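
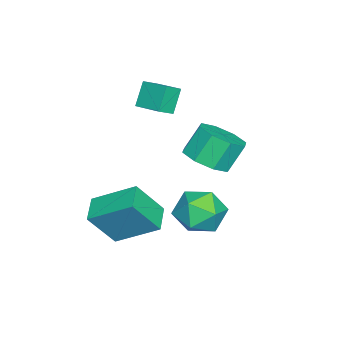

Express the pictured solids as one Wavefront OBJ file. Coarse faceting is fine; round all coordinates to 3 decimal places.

v -0.669 -0.172 -4.796
v -0.699 1.57 -3.754
v 0.446 0.04 -5.119
v 0.416 1.782 -4.077
v -0.076 -1.042 -3.323
v -0.106 0.7 -2.281
v 1.039 -0.83 -3.646
v 1.009 0.912 -2.604
v -4.671 0.089 0.457
v -4.08 -0.306 0.868
v -4.097 1.196 0.695
v -3.506 0.802 1.105
v -4.034 -0.022 -0.565
v -3.443 -0.416 -0.155
v -3.46 1.086 -0.328
v -2.869 0.691 0.083
v -0.762 3.142 -0.796
v 0.078 3.662 -0.641
v -0.438 4.158 0.492
v -1.278 3.638 0.336
v -0.438 4.054 -1.048
v -0.954 4.55 0.085
v -1.144 3.912 -1.308
v -1.66 4.408 -0.175
v -1.626 3.319 -1.268
v -2.142 3.815 -0.135
v -1.602 2.622 -0.952
v -2.118 3.118 0.181
v -1.086 2.23 -0.545
v -1.602 2.726 0.588
v -0.38 2.372 -0.285
v -0.896 2.868 0.848
v 0.102 2.965 -0.325
v -0.414 3.461 0.808
v 0.112 3.633 -1.856
v 0.979 4.029 -2.392
v -0.199 2.511 -3.188
v 0.668 2.907 -3.724
v 0.81 2.319 -2.813
v 1.002 3.012 -1.99
v -0.222 3.528 -3.59
v -0.03 4.221 -2.767
v 0.773 3.964 -3.463
v 1.41 3.216 -2.983
v -0.63 3.324 -2.597
v 0.007 2.576 -2.117
f 2 4 1
f 5 2 1
f 1 4 3
f 3 5 1
f 2 8 4
f 6 2 5
f 6 8 2
f 4 8 3
f 7 5 3
f 3 8 7
f 7 6 5
f 8 6 7
f 10 12 9
f 13 10 9
f 9 12 11
f 11 13 9
f 10 16 12
f 14 10 13
f 14 16 10
f 12 16 11
f 15 13 11
f 11 16 15
f 15 14 13
f 16 14 15
f 18 17 21
f 18 21 19
f 19 21 22
f 19 22 20
f 21 17 23
f 21 23 22
f 22 23 24
f 22 24 20
f 23 17 25
f 23 25 24
f 24 25 26
f 24 26 20
f 25 17 27
f 25 27 26
f 26 27 28
f 26 28 20
f 27 17 29
f 27 29 28
f 28 29 30
f 28 30 20
f 29 17 31
f 29 31 30
f 30 31 32
f 30 32 20
f 31 17 33
f 31 33 32
f 32 33 34
f 32 34 20
f 33 17 18
f 33 18 34
f 34 18 19
f 34 19 20
f 35 46 40
f 35 40 36
f 35 36 42
f 35 42 45
f 35 45 46
f 36 40 44
f 40 46 39
f 46 45 37
f 45 42 41
f 42 36 43
f 38 44 39
f 38 39 37
f 38 37 41
f 38 41 43
f 38 43 44
f 39 44 40
f 37 39 46
f 41 37 45
f 43 41 42
f 44 43 36



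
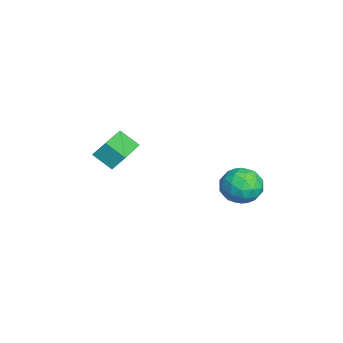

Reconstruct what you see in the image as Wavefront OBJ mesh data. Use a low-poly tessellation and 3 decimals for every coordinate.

v -1.097 -2.588 1.524
v -0.981 -1.922 2.405
v -0.635 -1.623 0.734
v -0.52 -0.957 1.614
v 0.88 -3.303 1.806
v 0.995 -2.637 2.686
v 1.341 -2.338 1.015
v 1.457 -1.672 1.896
v 3.737 4.653 0.677
v 4.488 4.762 1.536
v 3.412 2.898 1.184
v 4.163 3.007 2.043
v 3.168 3.575 2.076
v 3.369 4.66 1.763
v 4.531 3 0.957
v 4.732 4.085 0.644
v 4.979 3.74 1.709
v 4.137 4.096 2.4
v 3.763 3.564 0.32
v 2.921 3.92 1.011
v 4.141 4.861 1.062
v 3.759 2.799 1.658
v 3.174 3.133 1.677
v 3.616 3.197 2.182
v 3.483 4.801 1.196
v 3.925 4.865 1.7
v 3.149 4.168 2.018
v 3.975 2.795 1.02
v 4.417 2.859 1.524
v 4.284 4.463 0.538
v 4.726 4.527 1.043
v 4.751 3.492 0.702
v 4.871 4.325 1.669
v 4.68 3.294 1.966
v 4.896 3.29 1.328
v 5.014 3.927 1.144
v 4.376 4.534 2.075
v 4.185 3.503 2.373
v 3.6 3.837 2.392
v 3.718 4.474 2.208
v 4.664 3.934 2.177
v 3.715 4.157 0.347
v 3.524 3.126 0.645
v 4.182 3.186 0.512
v 4.3 3.823 0.328
v 3.22 4.366 0.754
v 3.029 3.335 1.051
v 2.886 3.733 1.576
v 3.004 4.37 1.392
v 3.236 3.726 0.543
f 2 4 1
f 5 2 1
f 1 4 3
f 3 5 1
f 2 8 4
f 6 2 5
f 6 8 2
f 4 8 3
f 7 5 3
f 3 8 7
f 7 6 5
f 8 6 7
f 9 46 25
f 46 20 49
f 25 49 14
f 46 49 25
f 9 25 21
f 25 14 26
f 21 26 10
f 25 26 21
f 9 21 30
f 21 10 31
f 30 31 16
f 21 31 30
f 9 30 42
f 30 16 45
f 42 45 19
f 30 45 42
f 9 42 46
f 42 19 50
f 46 50 20
f 42 50 46
f 10 26 37
f 26 14 40
f 37 40 18
f 26 40 37
f 14 49 27
f 49 20 48
f 27 48 13
f 49 48 27
f 20 50 47
f 50 19 43
f 47 43 11
f 50 43 47
f 19 45 44
f 45 16 32
f 44 32 15
f 45 32 44
f 16 31 36
f 31 10 33
f 36 33 17
f 31 33 36
f 12 38 24
f 38 18 39
f 24 39 13
f 38 39 24
f 12 24 22
f 24 13 23
f 22 23 11
f 24 23 22
f 12 22 29
f 22 11 28
f 29 28 15
f 22 28 29
f 12 29 34
f 29 15 35
f 34 35 17
f 29 35 34
f 12 34 38
f 34 17 41
f 38 41 18
f 34 41 38
f 13 39 27
f 39 18 40
f 27 40 14
f 39 40 27
f 11 23 47
f 23 13 48
f 47 48 20
f 23 48 47
f 15 28 44
f 28 11 43
f 44 43 19
f 28 43 44
f 17 35 36
f 35 15 32
f 36 32 16
f 35 32 36
f 18 41 37
f 41 17 33
f 37 33 10
f 41 33 37



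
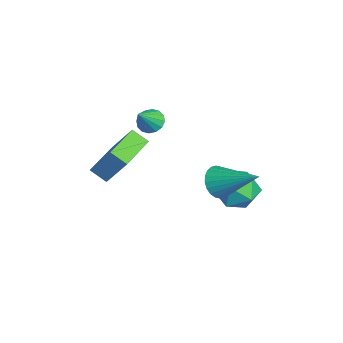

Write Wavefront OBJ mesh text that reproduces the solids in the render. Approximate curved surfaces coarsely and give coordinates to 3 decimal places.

v -0.224 -4.551 -1.678
v -0.603 -5.171 -1.182
v -1.9 -3.479 -1.617
v -2.279 -4.099 -1.121
v 0.319 -3.781 -0.299
v -0.06 -4.401 0.197
v -1.357 -2.709 -0.238
v -1.736 -3.329 0.258
v 0.722 0.786 -2.04
v 1.439 1.399 -1.553
v 1.381 -0.599 -1.267
v 2.098 0.014 -0.78
v 1.073 0.082 -0.513
v 0.666 0.938 -0.991
v 2.154 -0.138 -1.829
v 1.747 0.718 -2.307
v 2.325 0.828 -1.423
v 1.656 0.964 -0.609
v 1.164 -0.164 -2.211
v 0.495 -0.028 -1.397
v 2.674 -0.552 0.056
v 3.307 -0.956 -0.117
v 3.826 0.812 1.084
v 3.292 -0.767 -0.35
v 3.183 -0.546 -0.522
v 2.997 -0.326 -0.606
v 2.762 -0.14 -0.589
v 2.513 -0.017 -0.474
v 2.289 0.025 -0.278
v 2.123 -0.021 -0.031
v 2.042 -0.148 0.228
v 2.057 -0.337 0.462
v 2.165 -0.558 0.634
v 2.352 -0.778 0.717
v 2.587 -0.964 0.7
v 2.836 -1.087 0.585
v 3.06 -1.129 0.39
v 3.226 -1.083 0.143
v -2.049 -2.544 0.488
v -1.8 -2.926 0.068
v -1.331 -3.136 1.452
v -1.603 -2.673 0.077
v -1.526 -2.385 0.196
v -1.588 -2.14 0.393
v -1.775 -2.003 0.616
v -2.034 -2.011 0.804
v -2.298 -2.162 0.908
v -2.495 -2.415 0.899
v -2.572 -2.703 0.78
v -2.509 -2.948 0.582
v -2.323 -3.085 0.36
v -2.063 -3.077 0.171
f 2 4 1
f 5 2 1
f 1 4 3
f 3 5 1
f 2 8 4
f 6 2 5
f 6 8 2
f 4 8 3
f 7 5 3
f 3 8 7
f 7 6 5
f 8 6 7
f 9 20 14
f 9 14 10
f 9 10 16
f 9 16 19
f 9 19 20
f 10 14 18
f 14 20 13
f 20 19 11
f 19 16 15
f 16 10 17
f 12 18 13
f 12 13 11
f 12 11 15
f 12 15 17
f 12 17 18
f 13 18 14
f 11 13 20
f 15 11 19
f 17 15 16
f 18 17 10
f 22 21 24
f 22 24 23
f 24 21 25
f 24 25 23
f 25 21 26
f 25 26 23
f 26 21 27
f 26 27 23
f 27 21 28
f 27 28 23
f 28 21 29
f 28 29 23
f 29 21 30
f 29 30 23
f 30 21 31
f 30 31 23
f 31 21 32
f 31 32 23
f 32 21 33
f 32 33 23
f 33 21 34
f 33 34 23
f 34 21 35
f 34 35 23
f 35 21 36
f 35 36 23
f 36 21 37
f 36 37 23
f 37 21 38
f 37 38 23
f 38 21 22
f 38 22 23
f 40 39 42
f 40 42 41
f 42 39 43
f 42 43 41
f 43 39 44
f 43 44 41
f 44 39 45
f 44 45 41
f 45 39 46
f 45 46 41
f 46 39 47
f 46 47 41
f 47 39 48
f 47 48 41
f 48 39 49
f 48 49 41
f 49 39 50
f 49 50 41
f 50 39 51
f 50 51 41
f 51 39 52
f 51 52 41
f 52 39 40
f 52 40 41



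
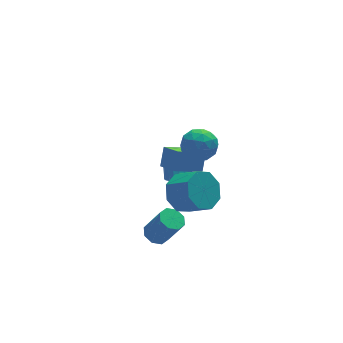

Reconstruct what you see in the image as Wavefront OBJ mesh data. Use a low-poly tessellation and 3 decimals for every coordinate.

v -0.983 -1.309 1.538
v -0.416 -1.247 2.213
v -1.584 -2.453 2.147
v -1.017 -2.391 2.822
v -1.645 -1.779 2.714
v -1.273 -1.071 2.338
v -0.727 -2.629 2.022
v -0.355 -1.921 1.646
v -0.258 -2.062 2.512
v -0.826 -1.537 2.94
v -1.174 -2.163 1.42
v -1.742 -1.638 1.848
v -0.647 -1.177 1.822
v -1.353 -2.523 2.538
v -1.722 -2.163 2.474
v -1.389 -2.126 2.871
v -1.15 -1.074 1.895
v -0.818 -1.038 2.292
v -1.539 -1.351 2.587
v -1.182 -2.662 2.068
v -0.85 -2.626 2.465
v -0.611 -1.574 1.489
v -0.278 -1.537 1.886
v -0.461 -2.349 1.773
v -0.221 -1.62 2.395
v -0.574 -2.293 2.753
v -0.404 -2.433 2.283
v -0.185 -2.017 2.062
v -0.554 -1.312 2.646
v -0.908 -1.984 3.004
v -1.276 -1.624 2.941
v -1.058 -1.209 2.719
v -0.462 -1.791 2.822
v -1.092 -1.716 1.356
v -1.446 -2.388 1.714
v -0.942 -2.491 1.641
v -0.724 -2.076 1.419
v -1.426 -1.407 1.607
v -1.779 -2.08 1.965
v -1.815 -1.683 2.298
v -1.596 -1.267 2.077
v -1.538 -1.909 1.538
v -0.605 0.344 -1.39
v -0.337 -0.703 -0.943
v -1.948 0.263 -0.775
v -1.68 -0.784 -0.328
v -0.24 0.804 -0.532
v 0.028 -0.243 -0.085
v -1.583 0.723 0.083
v -1.315 -0.324 0.53
v -2.826 -1.332 -3.941
v -2.222 -1.222 -4.121
v -1.69 -1.818 -2.699
v -2.294 -1.928 -2.519
v -2.42 -0.84 -3.886
v -1.888 -1.436 -2.465
v -2.856 -0.747 -3.684
v -2.324 -1.342 -2.263
v -3.274 -0.996 -3.632
v -2.743 -1.591 -2.211
v -3.43 -1.442 -3.761
v -2.898 -2.038 -2.339
v -3.232 -1.824 -3.995
v -2.7 -2.42 -2.574
v -2.796 -1.918 -4.197
v -2.264 -2.513 -2.776
v -2.377 -1.669 -4.249
v -1.846 -2.264 -2.828
v -1.931 -2.168 -0.58
v -1.228 -2.307 -1.306
v -0.606 -3.232 -0.526
v -1.309 -3.092 0.2
v -1.028 -1.747 -0.8
v -0.407 -2.671 -0.021
v -1.357 -1.433 -0.166
v -0.735 -2.357 0.614
v -2.022 -1.549 0.226
v -1.4 -2.474 1.006
v -2.634 -2.028 0.146
v -2.012 -2.953 0.926
v -2.833 -2.589 -0.359
v -2.212 -3.513 0.42
v -2.505 -2.903 -0.994
v -1.883 -3.827 -0.214
v -1.84 -2.786 -1.386
v -1.218 -3.711 -0.606
v -0.286 2.1 -3.885
v 0.308 2.095 -4.172
v 0.68 3.154 -3.422
v 0.086 3.16 -3.135
v 0.167 2.262 -4.337
v 0.538 3.321 -3.588
v -0.053 2.401 -4.425
v 0.318 3.46 -3.675
v -0.314 2.488 -4.419
v 0.058 3.547 -3.669
v -0.569 2.508 -4.32
v -0.197 3.567 -3.57
v -0.776 2.457 -4.146
v -0.404 3.517 -3.397
v -0.897 2.345 -3.928
v -0.526 3.404 -3.178
v -0.913 2.191 -3.701
v -0.542 3.25 -2.951
v -0.821 2.021 -3.507
v -0.449 3.08 -2.757
v -0.636 1.864 -3.378
v -0.264 2.923 -2.628
v -0.391 1.749 -3.336
v -0.019 2.808 -2.586
v -0.127 1.694 -3.39
v 0.245 2.753 -2.64
v 0.109 1.71 -3.529
v 0.481 2.769 -2.779
v 0.277 1.793 -3.729
v 0.649 2.852 -2.98
v 0.347 1.929 -3.957
v 0.719 2.988 -3.207
f 1 38 17
f 38 12 41
f 17 41 6
f 38 41 17
f 1 17 13
f 17 6 18
f 13 18 2
f 17 18 13
f 1 13 22
f 13 2 23
f 22 23 8
f 13 23 22
f 1 22 34
f 22 8 37
f 34 37 11
f 22 37 34
f 1 34 38
f 34 11 42
f 38 42 12
f 34 42 38
f 2 18 29
f 18 6 32
f 29 32 10
f 18 32 29
f 6 41 19
f 41 12 40
f 19 40 5
f 41 40 19
f 12 42 39
f 42 11 35
f 39 35 3
f 42 35 39
f 11 37 36
f 37 8 24
f 36 24 7
f 37 24 36
f 8 23 28
f 23 2 25
f 28 25 9
f 23 25 28
f 4 30 16
f 30 10 31
f 16 31 5
f 30 31 16
f 4 16 14
f 16 5 15
f 14 15 3
f 16 15 14
f 4 14 21
f 14 3 20
f 21 20 7
f 14 20 21
f 4 21 26
f 21 7 27
f 26 27 9
f 21 27 26
f 4 26 30
f 26 9 33
f 30 33 10
f 26 33 30
f 5 31 19
f 31 10 32
f 19 32 6
f 31 32 19
f 3 15 39
f 15 5 40
f 39 40 12
f 15 40 39
f 7 20 36
f 20 3 35
f 36 35 11
f 20 35 36
f 9 27 28
f 27 7 24
f 28 24 8
f 27 24 28
f 10 33 29
f 33 9 25
f 29 25 2
f 33 25 29
f 44 46 43
f 47 44 43
f 43 46 45
f 45 47 43
f 44 50 46
f 48 44 47
f 48 50 44
f 46 50 45
f 49 47 45
f 45 50 49
f 49 48 47
f 50 48 49
f 52 51 55
f 52 55 53
f 53 55 56
f 53 56 54
f 55 51 57
f 55 57 56
f 56 57 58
f 56 58 54
f 57 51 59
f 57 59 58
f 58 59 60
f 58 60 54
f 59 51 61
f 59 61 60
f 60 61 62
f 60 62 54
f 61 51 63
f 61 63 62
f 62 63 64
f 62 64 54
f 63 51 65
f 63 65 64
f 64 65 66
f 64 66 54
f 65 51 67
f 65 67 66
f 66 67 68
f 66 68 54
f 67 51 52
f 67 52 68
f 68 52 53
f 68 53 54
f 70 69 73
f 70 73 71
f 71 73 74
f 71 74 72
f 73 69 75
f 73 75 74
f 74 75 76
f 74 76 72
f 75 69 77
f 75 77 76
f 76 77 78
f 76 78 72
f 77 69 79
f 77 79 78
f 78 79 80
f 78 80 72
f 79 69 81
f 79 81 80
f 80 81 82
f 80 82 72
f 81 69 83
f 81 83 82
f 82 83 84
f 82 84 72
f 83 69 85
f 83 85 84
f 84 85 86
f 84 86 72
f 85 69 70
f 85 70 86
f 86 70 71
f 86 71 72
f 88 87 91
f 88 91 89
f 89 91 92
f 89 92 90
f 91 87 93
f 91 93 92
f 92 93 94
f 92 94 90
f 93 87 95
f 93 95 94
f 94 95 96
f 94 96 90
f 95 87 97
f 95 97 96
f 96 97 98
f 96 98 90
f 97 87 99
f 97 99 98
f 98 99 100
f 98 100 90
f 99 87 101
f 99 101 100
f 100 101 102
f 100 102 90
f 101 87 103
f 101 103 102
f 102 103 104
f 102 104 90
f 103 87 105
f 103 105 104
f 104 105 106
f 104 106 90
f 105 87 107
f 105 107 106
f 106 107 108
f 106 108 90
f 107 87 109
f 107 109 108
f 108 109 110
f 108 110 90
f 109 87 111
f 109 111 110
f 110 111 112
f 110 112 90
f 111 87 113
f 111 113 112
f 112 113 114
f 112 114 90
f 113 87 115
f 113 115 114
f 114 115 116
f 114 116 90
f 115 87 117
f 115 117 116
f 116 117 118
f 116 118 90
f 117 87 88
f 117 88 118
f 118 88 89
f 118 89 90



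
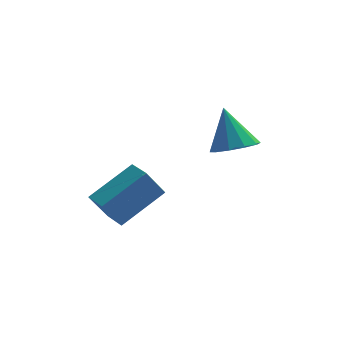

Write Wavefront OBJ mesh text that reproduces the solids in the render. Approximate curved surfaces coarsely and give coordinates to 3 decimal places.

v 2.806 3.332 1.842
v 3.451 3.038 2.144
v 2.434 3.908 3.198
v 3.549 3.476 1.985
v 3.364 3.859 1.771
v 2.965 4.04 1.585
v 2.506 3.951 1.496
v 2.162 3.625 1.54
v 2.064 3.187 1.699
v 2.249 2.805 1.913
v 2.648 2.624 2.099
v 3.107 2.713 2.188
v -0.769 1.076 0.146
v -1.285 0.782 1.095
v 0.417 1.912 1.05
v -0.099 1.618 2
v -0.321 0.402 0.18
v -0.837 0.108 1.13
v 0.865 1.238 1.085
v 0.349 0.944 2.034
f 2 1 4
f 2 4 3
f 4 1 5
f 4 5 3
f 5 1 6
f 5 6 3
f 6 1 7
f 6 7 3
f 7 1 8
f 7 8 3
f 8 1 9
f 8 9 3
f 9 1 10
f 9 10 3
f 10 1 11
f 10 11 3
f 11 1 12
f 11 12 3
f 12 1 2
f 12 2 3
f 14 16 13
f 17 14 13
f 13 16 15
f 15 17 13
f 14 20 16
f 18 14 17
f 18 20 14
f 16 20 15
f 19 17 15
f 15 20 19
f 19 18 17
f 20 18 19



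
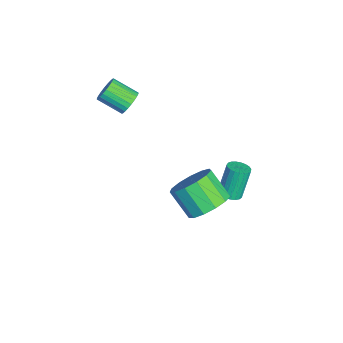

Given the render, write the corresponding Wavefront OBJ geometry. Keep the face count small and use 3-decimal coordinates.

v -3.155 -0.813 2.527
v -2.858 -0.623 3.049
v -3.287 -1.678 3.676
v -3.585 -1.867 3.153
v -3.078 -0.517 3.077
v -3.507 -1.572 3.704
v -3.309 -0.455 3.022
v -3.738 -1.51 3.649
v -3.518 -0.448 2.892
v -3.947 -1.503 3.518
v -3.67 -0.497 2.705
v -4.1 -1.552 3.332
v -3.745 -0.593 2.492
v -4.174 -1.648 3.119
v -3.73 -0.723 2.284
v -4.159 -1.778 2.911
v -3.627 -0.867 2.113
v -4.056 -1.922 2.739
v -3.453 -1.002 2.004
v -3.882 -2.057 2.631
v -3.233 -1.108 1.976
v -3.662 -2.163 2.603
v -3.002 -1.17 2.031
v -3.431 -2.225 2.658
v -2.793 -1.177 2.162
v -3.222 -2.232 2.788
v -2.64 -1.128 2.348
v -3.07 -2.183 2.975
v -2.566 -1.032 2.561
v -2.995 -2.087 3.188
v -2.581 -0.902 2.769
v -3.01 -1.957 3.396
v -2.684 -0.758 2.941
v -3.113 -1.813 3.567
v 2.053 2.349 0.663
v 2.757 2.563 1.355
v 1.99 1.805 2.369
v 1.287 1.591 1.677
v 2.375 2.983 1.38
v 1.608 2.226 2.394
v 1.89 3.203 1.177
v 1.123 2.445 2.191
v 1.458 3.151 0.811
v 0.691 2.393 1.825
v 1.214 2.844 0.398
v 0.447 2.087 1.412
v 1.237 2.381 0.069
v 0.47 1.623 1.083
v 1.519 1.907 -0.071
v 0.752 1.149 0.943
v 1.971 1.573 0.021
v 1.204 0.816 1.035
v 2.449 1.486 0.318
v 1.682 0.728 1.332
v 2.801 1.673 0.724
v 2.034 0.915 1.738
v 2.916 2.074 1.11
v 2.149 1.316 2.124
v -1.381 3.43 -2.429
v -0.923 3.204 -2.223
v -1.382 3.605 -0.765
v -1.839 3.83 -0.971
v -0.857 3.419 -2.261
v -1.316 3.82 -0.803
v -0.881 3.636 -2.328
v -1.34 4.037 -0.871
v -0.991 3.818 -2.413
v -1.45 4.219 -0.955
v -1.169 3.932 -2.501
v -1.628 4.333 -1.043
v -1.383 3.96 -2.576
v -1.842 4.361 -1.118
v -1.597 3.895 -2.625
v -2.056 4.296 -1.167
v -1.774 3.751 -2.641
v -2.232 4.152 -1.183
v -1.882 3.55 -2.62
v -2.341 3.951 -1.162
v -1.904 3.329 -2.566
v -2.363 3.73 -1.108
v -1.835 3.125 -2.488
v -2.294 3.526 -1.03
v -1.688 2.974 -2.4
v -2.147 3.375 -0.943
v -1.487 2.902 -2.317
v -1.946 3.303 -0.86
v -1.268 2.92 -2.254
v -1.727 3.321 -0.796
v -1.069 3.027 -2.22
v -1.528 3.428 -0.762
f 2 1 5
f 2 5 3
f 3 5 6
f 3 6 4
f 5 1 7
f 5 7 6
f 6 7 8
f 6 8 4
f 7 1 9
f 7 9 8
f 8 9 10
f 8 10 4
f 9 1 11
f 9 11 10
f 10 11 12
f 10 12 4
f 11 1 13
f 11 13 12
f 12 13 14
f 12 14 4
f 13 1 15
f 13 15 14
f 14 15 16
f 14 16 4
f 15 1 17
f 15 17 16
f 16 17 18
f 16 18 4
f 17 1 19
f 17 19 18
f 18 19 20
f 18 20 4
f 19 1 21
f 19 21 20
f 20 21 22
f 20 22 4
f 21 1 23
f 21 23 22
f 22 23 24
f 22 24 4
f 23 1 25
f 23 25 24
f 24 25 26
f 24 26 4
f 25 1 27
f 25 27 26
f 26 27 28
f 26 28 4
f 27 1 29
f 27 29 28
f 28 29 30
f 28 30 4
f 29 1 31
f 29 31 30
f 30 31 32
f 30 32 4
f 31 1 33
f 31 33 32
f 32 33 34
f 32 34 4
f 33 1 2
f 33 2 34
f 34 2 3
f 34 3 4
f 36 35 39
f 36 39 37
f 37 39 40
f 37 40 38
f 39 35 41
f 39 41 40
f 40 41 42
f 40 42 38
f 41 35 43
f 41 43 42
f 42 43 44
f 42 44 38
f 43 35 45
f 43 45 44
f 44 45 46
f 44 46 38
f 45 35 47
f 45 47 46
f 46 47 48
f 46 48 38
f 47 35 49
f 47 49 48
f 48 49 50
f 48 50 38
f 49 35 51
f 49 51 50
f 50 51 52
f 50 52 38
f 51 35 53
f 51 53 52
f 52 53 54
f 52 54 38
f 53 35 55
f 53 55 54
f 54 55 56
f 54 56 38
f 55 35 57
f 55 57 56
f 56 57 58
f 56 58 38
f 57 35 36
f 57 36 58
f 58 36 37
f 58 37 38
f 60 59 63
f 60 63 61
f 61 63 64
f 61 64 62
f 63 59 65
f 63 65 64
f 64 65 66
f 64 66 62
f 65 59 67
f 65 67 66
f 66 67 68
f 66 68 62
f 67 59 69
f 67 69 68
f 68 69 70
f 68 70 62
f 69 59 71
f 69 71 70
f 70 71 72
f 70 72 62
f 71 59 73
f 71 73 72
f 72 73 74
f 72 74 62
f 73 59 75
f 73 75 74
f 74 75 76
f 74 76 62
f 75 59 77
f 75 77 76
f 76 77 78
f 76 78 62
f 77 59 79
f 77 79 78
f 78 79 80
f 78 80 62
f 79 59 81
f 79 81 80
f 80 81 82
f 80 82 62
f 81 59 83
f 81 83 82
f 82 83 84
f 82 84 62
f 83 59 85
f 83 85 84
f 84 85 86
f 84 86 62
f 85 59 87
f 85 87 86
f 86 87 88
f 86 88 62
f 87 59 89
f 87 89 88
f 88 89 90
f 88 90 62
f 89 59 60
f 89 60 90
f 90 60 61
f 90 61 62



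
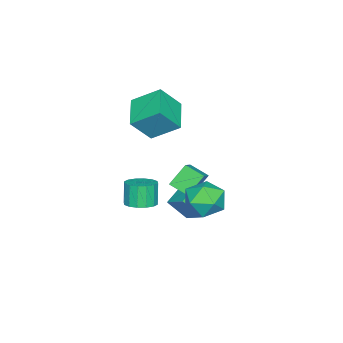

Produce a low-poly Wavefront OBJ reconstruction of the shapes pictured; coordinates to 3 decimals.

v -0.414 1.651 -0.816
v -0.492 0.519 -0.341
v 0.646 1.879 -0.099
v 0.569 0.747 0.375
v 0.471 1.113 -1.955
v 0.394 -0.019 -1.481
v 1.532 1.341 -1.239
v 1.454 0.209 -0.764
v -0.989 -0.184 -2.52
v -0.419 1.025 -1.659
v -1.33 0.833 -3.721
v -0.759 2.041 -2.86
v 0.419 -0.421 -3.12
v 0.99 0.787 -2.259
v 0.079 0.595 -4.321
v 0.649 1.804 -3.46
v 1.594 -1.42 -2.768
v 2.44 -1.189 -2.458
v 1.992 -1.39 -1.083
v 1.146 -1.62 -1.392
v 2.197 -0.774 -2.477
v 1.749 -0.975 -1.102
v 1.792 -0.532 -2.573
v 1.344 -0.733 -1.198
v 1.334 -0.528 -2.722
v 0.886 -0.728 -1.347
v 0.946 -0.763 -2.883
v 0.498 -0.963 -1.508
v 0.731 -1.173 -3.013
v 0.283 -1.374 -1.638
v 0.748 -1.65 -3.077
v 0.3 -1.851 -1.702
v 0.991 -2.065 -3.058
v 0.543 -2.266 -1.683
v 1.396 -2.307 -2.962
v 0.948 -2.508 -1.587
v 1.854 -2.312 -2.813
v 1.406 -2.512 -1.438
v 2.242 -2.077 -2.652
v 1.794 -2.277 -1.277
v 2.457 -1.666 -2.522
v 2.009 -1.867 -1.147
v 2.644 3.965 -0.77
v 3.63 3.22 -0.968
v 1.87 2.6 0.508
v 2.856 1.855 0.31
v 2.999 2.93 0.933
v 3.478 3.774 0.143
v 2.022 2.046 -0.603
v 2.501 2.89 -1.393
v 3.246 2.034 -0.865
v 3.849 2.581 0.085
v 1.651 3.239 -0.545
v 2.254 3.786 0.405
v -3.934 -4.82 1.276
v -4.318 -3.159 2.431
v -4.859 -3.984 -0.236
v -5.244 -2.322 0.92
v -2.116 -3.958 0.64
v -2.501 -2.296 1.796
v -3.042 -3.121 -0.871
v -3.426 -1.46 0.284
f 2 4 1
f 5 2 1
f 1 4 3
f 3 5 1
f 2 8 4
f 6 2 5
f 6 8 2
f 4 8 3
f 7 5 3
f 3 8 7
f 7 6 5
f 8 6 7
f 10 12 9
f 13 10 9
f 9 12 11
f 11 13 9
f 10 16 12
f 14 10 13
f 14 16 10
f 12 16 11
f 15 13 11
f 11 16 15
f 15 14 13
f 16 14 15
f 18 17 21
f 18 21 19
f 19 21 22
f 19 22 20
f 21 17 23
f 21 23 22
f 22 23 24
f 22 24 20
f 23 17 25
f 23 25 24
f 24 25 26
f 24 26 20
f 25 17 27
f 25 27 26
f 26 27 28
f 26 28 20
f 27 17 29
f 27 29 28
f 28 29 30
f 28 30 20
f 29 17 31
f 29 31 30
f 30 31 32
f 30 32 20
f 31 17 33
f 31 33 32
f 32 33 34
f 32 34 20
f 33 17 35
f 33 35 34
f 34 35 36
f 34 36 20
f 35 17 37
f 35 37 36
f 36 37 38
f 36 38 20
f 37 17 39
f 37 39 38
f 38 39 40
f 38 40 20
f 39 17 41
f 39 41 40
f 40 41 42
f 40 42 20
f 41 17 18
f 41 18 42
f 42 18 19
f 42 19 20
f 43 54 48
f 43 48 44
f 43 44 50
f 43 50 53
f 43 53 54
f 44 48 52
f 48 54 47
f 54 53 45
f 53 50 49
f 50 44 51
f 46 52 47
f 46 47 45
f 46 45 49
f 46 49 51
f 46 51 52
f 47 52 48
f 45 47 54
f 49 45 53
f 51 49 50
f 52 51 44
f 56 58 55
f 59 56 55
f 55 58 57
f 57 59 55
f 56 62 58
f 60 56 59
f 60 62 56
f 58 62 57
f 61 59 57
f 57 62 61
f 61 60 59
f 62 60 61



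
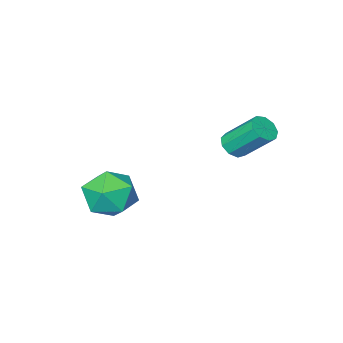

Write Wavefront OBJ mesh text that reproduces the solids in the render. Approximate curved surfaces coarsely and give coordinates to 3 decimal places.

v -0.145 2.962 1.971
v 0.43 3.027 2.163
v -0.1 4.104 3.381
v -0.675 4.038 3.189
v 0.343 3.314 1.872
v -0.187 4.391 3.09
v 0.028 3.435 1.627
v -0.502 4.512 2.846
v -0.369 3.335 1.544
v -0.898 4.412 2.762
v -0.66 3.06 1.66
v -1.19 4.137 2.878
v -0.711 2.739 1.921
v -1.241 3.816 3.14
v -0.497 2.522 2.206
v -1.026 3.599 3.425
v -0.118 2.511 2.381
v -0.648 3.588 3.599
v 0.248 2.71 2.364
v -0.282 3.787 3.582
v 2.482 0.348 -0.603
v 3.083 0.607 -1.595
v 2.757 -1.527 -0.925
v 3.358 -1.268 -1.917
v 3.823 -1.006 -0.856
v 3.653 0.153 -0.656
v 2.187 -1.073 -1.864
v 2.017 0.086 -1.664
v 2.9 -0.271 -2.374
v 3.911 -0.23 -1.751
v 1.929 -0.69 -0.769
v 2.94 -0.649 -0.146
f 2 1 5
f 2 5 3
f 3 5 6
f 3 6 4
f 5 1 7
f 5 7 6
f 6 7 8
f 6 8 4
f 7 1 9
f 7 9 8
f 8 9 10
f 8 10 4
f 9 1 11
f 9 11 10
f 10 11 12
f 10 12 4
f 11 1 13
f 11 13 12
f 12 13 14
f 12 14 4
f 13 1 15
f 13 15 14
f 14 15 16
f 14 16 4
f 15 1 17
f 15 17 16
f 16 17 18
f 16 18 4
f 17 1 19
f 17 19 18
f 18 19 20
f 18 20 4
f 19 1 2
f 19 2 20
f 20 2 3
f 20 3 4
f 21 32 26
f 21 26 22
f 21 22 28
f 21 28 31
f 21 31 32
f 22 26 30
f 26 32 25
f 32 31 23
f 31 28 27
f 28 22 29
f 24 30 25
f 24 25 23
f 24 23 27
f 24 27 29
f 24 29 30
f 25 30 26
f 23 25 32
f 27 23 31
f 29 27 28
f 30 29 22



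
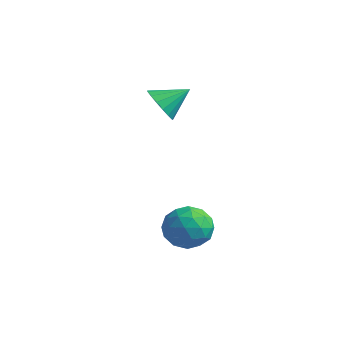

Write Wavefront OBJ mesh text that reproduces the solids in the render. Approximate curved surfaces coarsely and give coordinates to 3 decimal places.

v -2.791 3.046 2.774
v -1.974 2.403 2.98
v -2.049 4.274 3.666
v -1.84 2.635 2.549
v -1.924 2.961 2.17
v -2.206 3.307 1.929
v -2.622 3.593 1.881
v -3.077 3.753 2.038
v -3.467 3.752 2.364
v -3.701 3.589 2.783
v -3.727 3.301 3.2
v -3.538 2.955 3.519
v -3.179 2.63 3.668
v -2.73 2.4 3.612
v -2.295 2.318 3.363
v 2.218 0.477 -1.766
v 3.17 0.162 -2.479
v 2.13 -1.382 -1.061
v 3.082 -1.697 -1.774
v 3.252 -0.937 -0.822
v 3.306 0.212 -1.258
v 1.994 -1.432 -2.282
v 2.048 -0.283 -2.718
v 3.031 -1.018 -2.798
v 3.809 -0.712 -1.895
v 1.491 -0.508 -1.645
v 2.269 -0.202 -0.742
v 2.702 0.483 -2.185
v 2.598 -1.703 -1.355
v 2.698 -1.256 -0.796
v 3.258 -1.441 -1.215
v 2.782 0.512 -1.467
v 3.341 0.327 -1.886
v 3.39 -0.319 -0.911
v 1.959 -1.547 -1.654
v 2.518 -1.732 -2.073
v 2.042 0.221 -2.325
v 2.602 0.036 -2.744
v 1.91 -0.901 -2.629
v 3.18 -0.396 -2.791
v 3.128 -1.489 -2.376
v 2.488 -1.333 -2.675
v 2.52 -0.658 -2.932
v 3.637 -0.216 -2.26
v 3.585 -1.309 -1.846
v 3.685 -0.862 -1.286
v 3.717 -0.187 -1.542
v 3.555 -0.91 -2.448
v 1.715 0.089 -1.694
v 1.663 -1.004 -1.28
v 1.583 -1.033 -1.998
v 1.615 -0.358 -2.254
v 2.172 0.269 -1.164
v 2.12 -0.824 -0.749
v 2.78 -0.562 -0.608
v 2.812 0.113 -0.865
v 1.745 -0.31 -1.092
f 2 1 4
f 2 4 3
f 4 1 5
f 4 5 3
f 5 1 6
f 5 6 3
f 6 1 7
f 6 7 3
f 7 1 8
f 7 8 3
f 8 1 9
f 8 9 3
f 9 1 10
f 9 10 3
f 10 1 11
f 10 11 3
f 11 1 12
f 11 12 3
f 12 1 13
f 12 13 3
f 13 1 14
f 13 14 3
f 14 1 15
f 14 15 3
f 15 1 2
f 15 2 3
f 16 53 32
f 53 27 56
f 32 56 21
f 53 56 32
f 16 32 28
f 32 21 33
f 28 33 17
f 32 33 28
f 16 28 37
f 28 17 38
f 37 38 23
f 28 38 37
f 16 37 49
f 37 23 52
f 49 52 26
f 37 52 49
f 16 49 53
f 49 26 57
f 53 57 27
f 49 57 53
f 17 33 44
f 33 21 47
f 44 47 25
f 33 47 44
f 21 56 34
f 56 27 55
f 34 55 20
f 56 55 34
f 27 57 54
f 57 26 50
f 54 50 18
f 57 50 54
f 26 52 51
f 52 23 39
f 51 39 22
f 52 39 51
f 23 38 43
f 38 17 40
f 43 40 24
f 38 40 43
f 19 45 31
f 45 25 46
f 31 46 20
f 45 46 31
f 19 31 29
f 31 20 30
f 29 30 18
f 31 30 29
f 19 29 36
f 29 18 35
f 36 35 22
f 29 35 36
f 19 36 41
f 36 22 42
f 41 42 24
f 36 42 41
f 19 41 45
f 41 24 48
f 45 48 25
f 41 48 45
f 20 46 34
f 46 25 47
f 34 47 21
f 46 47 34
f 18 30 54
f 30 20 55
f 54 55 27
f 30 55 54
f 22 35 51
f 35 18 50
f 51 50 26
f 35 50 51
f 24 42 43
f 42 22 39
f 43 39 23
f 42 39 43
f 25 48 44
f 48 24 40
f 44 40 17
f 48 40 44



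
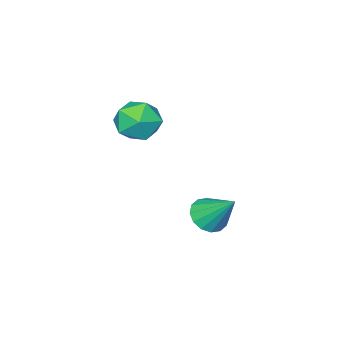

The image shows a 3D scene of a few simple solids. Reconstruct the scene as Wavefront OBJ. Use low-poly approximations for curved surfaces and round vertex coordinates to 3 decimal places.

v 1.102 1.48 3.049
v 1.961 1.33 2.182
v 1.239 -0.45 3.518
v 2.098 -0.6 2.651
v 2.351 0.056 3.66
v 2.267 1.248 3.37
v 0.933 -0.368 2.33
v 0.849 0.824 2.04
v 1.857 0.188 1.737
v 2.733 0.45 2.559
v 0.467 0.43 3.141
v 1.343 0.692 3.963
v 0.038 3.257 -2.62
v 0.878 2.91 -2.253
v -0.038 4.743 -1.04
v 1.017 3.268 -2.583
v 0.895 3.624 -2.924
v 0.542 3.881 -3.183
v 0.055 3.971 -3.291
v -0.437 3.87 -3.219
v -0.802 3.604 -2.987
v -0.941 3.246 -2.656
v -0.818 2.89 -2.316
v -0.466 2.633 -2.057
v 0.021 2.543 -1.949
v 0.513 2.644 -2.02
f 1 12 6
f 1 6 2
f 1 2 8
f 1 8 11
f 1 11 12
f 2 6 10
f 6 12 5
f 12 11 3
f 11 8 7
f 8 2 9
f 4 10 5
f 4 5 3
f 4 3 7
f 4 7 9
f 4 9 10
f 5 10 6
f 3 5 12
f 7 3 11
f 9 7 8
f 10 9 2
f 14 13 16
f 14 16 15
f 16 13 17
f 16 17 15
f 17 13 18
f 17 18 15
f 18 13 19
f 18 19 15
f 19 13 20
f 19 20 15
f 20 13 21
f 20 21 15
f 21 13 22
f 21 22 15
f 22 13 23
f 22 23 15
f 23 13 24
f 23 24 15
f 24 13 25
f 24 25 15
f 25 13 26
f 25 26 15
f 26 13 14
f 26 14 15



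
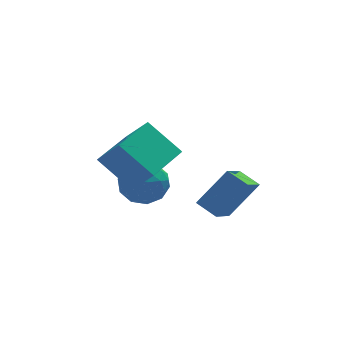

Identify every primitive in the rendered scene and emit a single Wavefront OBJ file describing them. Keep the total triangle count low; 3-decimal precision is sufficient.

v -0.807 -2.298 0.327
v -1.401 -1.67 0.721
v -0.047 -1.022 -0.561
v -0.641 -0.394 -0.167
v 0.361 -2.046 1.687
v -0.233 -1.418 2.081
v 1.121 -0.77 0.799
v 0.527 -0.142 1.193
v -4.871 -1.482 3.25
v -4.23 -2.259 4.362
v -3.614 -0.117 3.48
v -2.973 -0.893 4.591
v -3.807 -2.267 2.089
v -3.166 -3.043 3.2
v -2.55 -0.901 2.318
v -1.909 -1.678 3.43
v -3.622 1.648 -0.183
v -3.039 2.095 0.54
v -2.481 0.445 -0.36
v -1.898 0.892 0.363
v -2.791 0.448 0.623
v -3.497 1.191 0.732
v -2.023 1.349 -0.552
v -2.729 2.092 -0.443
v -2.051 1.91 0.312
v -2.526 1.353 1.038
v -2.994 1.187 -0.858
v -3.469 0.63 -0.132
v -3.431 1.977 0.194
v -2.089 0.563 -0.014
v -2.614 0.302 0.139
v -2.272 0.565 0.564
v -3.699 1.446 0.306
v -3.357 1.709 0.732
v -3.211 0.741 0.78
v -2.163 0.831 -0.552
v -1.821 1.094 -0.126
v -3.248 1.975 -0.384
v -2.906 2.238 0.041
v -2.309 1.799 -0.6
v -2.508 2.131 0.485
v -1.837 1.424 0.381
v -1.911 1.692 -0.157
v -2.325 2.129 -0.093
v -2.787 1.804 0.912
v -2.116 1.096 0.808
v -2.641 0.836 0.96
v -3.055 1.273 1.024
v -2.206 1.695 0.778
v -3.404 1.444 -0.628
v -2.733 0.736 -0.732
v -2.465 1.267 -0.844
v -2.879 1.704 -0.78
v -3.683 1.116 -0.201
v -3.012 0.409 -0.305
v -3.195 0.411 0.273
v -3.609 0.848 0.337
v -3.314 0.845 -0.598
f 2 4 1
f 5 2 1
f 1 4 3
f 3 5 1
f 2 8 4
f 6 2 5
f 6 8 2
f 4 8 3
f 7 5 3
f 3 8 7
f 7 6 5
f 8 6 7
f 10 12 9
f 13 10 9
f 9 12 11
f 11 13 9
f 10 16 12
f 14 10 13
f 14 16 10
f 12 16 11
f 15 13 11
f 11 16 15
f 15 14 13
f 16 14 15
f 17 54 33
f 54 28 57
f 33 57 22
f 54 57 33
f 17 33 29
f 33 22 34
f 29 34 18
f 33 34 29
f 17 29 38
f 29 18 39
f 38 39 24
f 29 39 38
f 17 38 50
f 38 24 53
f 50 53 27
f 38 53 50
f 17 50 54
f 50 27 58
f 54 58 28
f 50 58 54
f 18 34 45
f 34 22 48
f 45 48 26
f 34 48 45
f 22 57 35
f 57 28 56
f 35 56 21
f 57 56 35
f 28 58 55
f 58 27 51
f 55 51 19
f 58 51 55
f 27 53 52
f 53 24 40
f 52 40 23
f 53 40 52
f 24 39 44
f 39 18 41
f 44 41 25
f 39 41 44
f 20 46 32
f 46 26 47
f 32 47 21
f 46 47 32
f 20 32 30
f 32 21 31
f 30 31 19
f 32 31 30
f 20 30 37
f 30 19 36
f 37 36 23
f 30 36 37
f 20 37 42
f 37 23 43
f 42 43 25
f 37 43 42
f 20 42 46
f 42 25 49
f 46 49 26
f 42 49 46
f 21 47 35
f 47 26 48
f 35 48 22
f 47 48 35
f 19 31 55
f 31 21 56
f 55 56 28
f 31 56 55
f 23 36 52
f 36 19 51
f 52 51 27
f 36 51 52
f 25 43 44
f 43 23 40
f 44 40 24
f 43 40 44
f 26 49 45
f 49 25 41
f 45 41 18
f 49 41 45



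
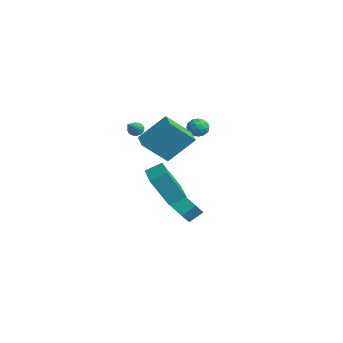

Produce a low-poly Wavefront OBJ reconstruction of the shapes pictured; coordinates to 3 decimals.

v -0.899 -0.155 -3.843
v -0.866 0.698 -3.164
v 0.46 0.192 -4.346
v 0.493 1.045 -3.667
v -0.453 -0.785 -3.073
v -0.42 0.068 -2.394
v 0.906 -0.438 -3.576
v 0.939 0.415 -2.897
v -0.019 -2.869 3.269
v 0.333 -2.665 2.978
v 1.279 -3.791 4.191
v 0.307 -2.501 3.177
v 0.194 -2.437 3.401
v 0.024 -2.488 3.589
v -0.158 -2.641 3.692
v -0.302 -2.856 3.681
v -0.371 -3.074 3.559
v -0.345 -3.237 3.36
v -0.232 -3.302 3.136
v -0.062 -3.251 2.948
v 0.12 -3.097 2.846
v 0.264 -2.883 2.857
v -2.087 1.823 2.592
v -1.678 2.04 2.033
v -1.402 0.88 2.727
v -0.993 1.097 2.168
v -0.985 1.47 2.79
v -1.409 2.053 2.707
v -1.671 0.867 2.053
v -2.095 1.45 1.97
v -1.421 1.449 1.7
v -0.997 1.822 2.156
v -2.083 1.098 2.604
v -1.659 1.471 3.06
v -1.943 2.015 2.301
v -1.137 0.905 2.459
v -1.133 1.125 2.825
v -0.892 1.252 2.496
v -1.784 2.022 2.697
v -1.544 2.15 2.368
v -1.137 1.815 2.813
v -1.536 0.77 2.392
v -1.296 0.898 2.063
v -2.188 1.668 2.264
v -1.947 1.795 1.935
v -1.943 1.105 1.947
v -1.551 1.795 1.777
v -1.149 1.24 1.856
v -1.548 1.105 1.789
v -1.796 1.448 1.74
v -1.302 2.014 2.044
v -0.899 1.459 2.124
v -0.895 1.679 2.489
v -1.144 2.022 2.44
v -1.151 1.666 1.849
v -2.181 1.461 2.636
v -1.778 0.906 2.716
v -1.936 0.898 2.32
v -2.185 1.241 2.271
v -1.931 1.68 2.904
v -1.529 1.125 2.983
v -1.284 1.472 3.02
v -1.532 1.815 2.971
v -1.929 1.254 2.911
v 0.529 -1.411 -1.809
v 0.325 -2.464 0.077
v 0.729 -0.441 -1.246
v 0.525 -1.494 0.64
v 2.675 -1.846 -1.82
v 2.471 -2.899 0.066
v 2.875 -0.876 -1.257
v 2.671 -1.929 0.629
v 2.65 -2.145 2.22
v 2.624 -3.639 3.609
v 3.101 -0.683 3.8
v 3.075 -2.176 5.19
v 3.825 -2.324 2.05
v 3.799 -3.817 3.44
v 4.276 -0.861 3.631
v 4.25 -2.355 5.02
f 2 4 1
f 5 2 1
f 1 4 3
f 3 5 1
f 2 8 4
f 6 2 5
f 6 8 2
f 4 8 3
f 7 5 3
f 3 8 7
f 7 6 5
f 8 6 7
f 10 9 12
f 10 12 11
f 12 9 13
f 12 13 11
f 13 9 14
f 13 14 11
f 14 9 15
f 14 15 11
f 15 9 16
f 15 16 11
f 16 9 17
f 16 17 11
f 17 9 18
f 17 18 11
f 18 9 19
f 18 19 11
f 19 9 20
f 19 20 11
f 20 9 21
f 20 21 11
f 21 9 22
f 21 22 11
f 22 9 10
f 22 10 11
f 23 60 39
f 60 34 63
f 39 63 28
f 60 63 39
f 23 39 35
f 39 28 40
f 35 40 24
f 39 40 35
f 23 35 44
f 35 24 45
f 44 45 30
f 35 45 44
f 23 44 56
f 44 30 59
f 56 59 33
f 44 59 56
f 23 56 60
f 56 33 64
f 60 64 34
f 56 64 60
f 24 40 51
f 40 28 54
f 51 54 32
f 40 54 51
f 28 63 41
f 63 34 62
f 41 62 27
f 63 62 41
f 34 64 61
f 64 33 57
f 61 57 25
f 64 57 61
f 33 59 58
f 59 30 46
f 58 46 29
f 59 46 58
f 30 45 50
f 45 24 47
f 50 47 31
f 45 47 50
f 26 52 38
f 52 32 53
f 38 53 27
f 52 53 38
f 26 38 36
f 38 27 37
f 36 37 25
f 38 37 36
f 26 36 43
f 36 25 42
f 43 42 29
f 36 42 43
f 26 43 48
f 43 29 49
f 48 49 31
f 43 49 48
f 26 48 52
f 48 31 55
f 52 55 32
f 48 55 52
f 27 53 41
f 53 32 54
f 41 54 28
f 53 54 41
f 25 37 61
f 37 27 62
f 61 62 34
f 37 62 61
f 29 42 58
f 42 25 57
f 58 57 33
f 42 57 58
f 31 49 50
f 49 29 46
f 50 46 30
f 49 46 50
f 32 55 51
f 55 31 47
f 51 47 24
f 55 47 51
f 66 68 65
f 69 66 65
f 65 68 67
f 67 69 65
f 66 72 68
f 70 66 69
f 70 72 66
f 68 72 67
f 71 69 67
f 67 72 71
f 71 70 69
f 72 70 71
f 74 76 73
f 77 74 73
f 73 76 75
f 75 77 73
f 74 80 76
f 78 74 77
f 78 80 74
f 76 80 75
f 79 77 75
f 75 80 79
f 79 78 77
f 80 78 79



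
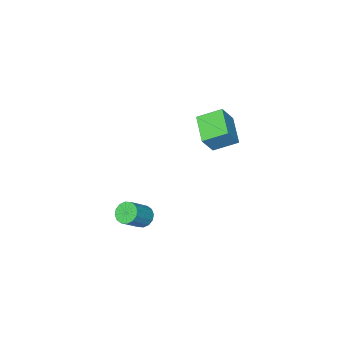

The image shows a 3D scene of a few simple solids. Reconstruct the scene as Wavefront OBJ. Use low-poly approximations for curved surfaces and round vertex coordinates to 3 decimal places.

v 2.854 -2.771 -0.174
v 3.206 -2.654 -0.58
v 4.118 -2.591 0.228
v 3.766 -2.709 0.634
v 3.109 -2.401 -0.491
v 4.021 -2.339 0.317
v 2.944 -2.248 -0.317
v 3.857 -2.185 0.491
v 2.755 -2.235 -0.104
v 3.667 -2.172 0.704
v 2.593 -2.365 0.09
v 3.505 -2.303 0.897
v 2.5 -2.605 0.213
v 3.412 -2.542 1.021
v 2.502 -2.889 0.232
v 3.414 -2.826 1.04
v 2.599 -3.141 0.143
v 3.511 -3.079 0.951
v 2.763 -3.295 -0.031
v 3.676 -3.232 0.777
v 2.953 -3.308 -0.244
v 3.865 -3.245 0.564
v 3.115 -3.177 -0.437
v 4.027 -3.115 0.37
v 3.208 -2.938 -0.561
v 4.12 -2.875 0.247
v -1.346 -3.221 1.588
v -2.041 -4.396 2.105
v -2.168 -2.497 2.126
v -2.863 -3.673 2.643
v -0.697 -3.187 2.537
v -1.392 -4.363 3.054
v -1.519 -2.464 3.075
v -2.214 -3.639 3.592
f 2 1 5
f 2 5 3
f 3 5 6
f 3 6 4
f 5 1 7
f 5 7 6
f 6 7 8
f 6 8 4
f 7 1 9
f 7 9 8
f 8 9 10
f 8 10 4
f 9 1 11
f 9 11 10
f 10 11 12
f 10 12 4
f 11 1 13
f 11 13 12
f 12 13 14
f 12 14 4
f 13 1 15
f 13 15 14
f 14 15 16
f 14 16 4
f 15 1 17
f 15 17 16
f 16 17 18
f 16 18 4
f 17 1 19
f 17 19 18
f 18 19 20
f 18 20 4
f 19 1 21
f 19 21 20
f 20 21 22
f 20 22 4
f 21 1 23
f 21 23 22
f 22 23 24
f 22 24 4
f 23 1 25
f 23 25 24
f 24 25 26
f 24 26 4
f 25 1 2
f 25 2 26
f 26 2 3
f 26 3 4
f 28 30 27
f 31 28 27
f 27 30 29
f 29 31 27
f 28 34 30
f 32 28 31
f 32 34 28
f 30 34 29
f 33 31 29
f 29 34 33
f 33 32 31
f 34 32 33



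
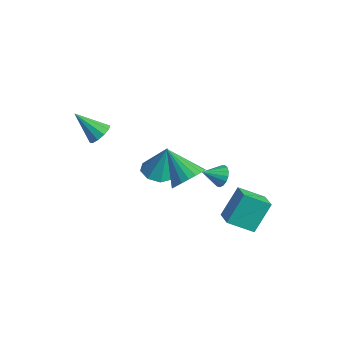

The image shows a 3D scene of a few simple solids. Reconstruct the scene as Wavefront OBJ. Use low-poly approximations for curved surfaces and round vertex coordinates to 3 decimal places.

v 1.993 0.804 -0.675
v 2.611 0.537 -0.482
v 1.407 -0.104 -0.045
v 2.538 0.754 -0.238
v 2.34 0.982 -0.093
v 2.063 1.17 -0.082
v 1.769 1.273 -0.206
v 1.527 1.269 -0.438
v 1.392 1.158 -0.724
v 1.394 0.966 -0.998
v 1.534 0.737 -1.199
v 1.779 0.523 -1.279
v 2.073 0.373 -1.221
v 2.349 0.322 -1.037
v 2.543 0.381 -0.771
v 3.738 1.122 -4.075
v 2.697 0.059 -3.153
v 3.723 2.44 -2.571
v 2.682 1.377 -1.65
v 4.678 0.603 -3.61
v 3.637 -0.46 -2.689
v 4.663 1.921 -2.107
v 3.622 0.858 -1.185
v -2.931 -3.399 2.618
v -2.515 -3.138 3.185
v -4.289 -3.941 3.862
v -2.788 -2.794 3.038
v -3.115 -2.681 2.73
v -3.372 -2.842 2.379
v -3.46 -3.215 2.12
v -3.346 -3.659 2.051
v -3.074 -4.004 2.198
v -2.746 -4.117 2.506
v -2.489 -3.956 2.857
v -2.401 -3.582 3.116
v 3.192 -2.911 2.982
v 3.674 -3.41 3.743
v 1.448 -2.769 4.178
v 3.768 -3.001 3.831
v 3.762 -2.577 3.772
v 3.657 -2.211 3.577
v 3.473 -1.965 3.278
v 3.239 -1.883 2.929
v 2.998 -1.979 2.588
v 2.79 -2.236 2.316
v 2.652 -2.61 2.158
v 2.607 -3.035 2.143
v 2.663 -3.439 2.273
v 2.811 -3.752 2.526
v 3.025 -3.92 2.857
v 3.267 -3.912 3.21
v 3.497 -3.732 3.523
v 0.093 -2.182 0.615
v 0.876 -2.683 0.64
v 0.367 -1.658 2.525
v 0.99 -2.01 0.439
v 0.578 -1.437 0.341
v -0.118 -1.301 0.403
v -0.69 -1.681 0.59
v -0.804 -2.354 0.791
v -0.392 -2.927 0.889
v 0.304 -3.063 0.826
f 2 1 4
f 2 4 3
f 4 1 5
f 4 5 3
f 5 1 6
f 5 6 3
f 6 1 7
f 6 7 3
f 7 1 8
f 7 8 3
f 8 1 9
f 8 9 3
f 9 1 10
f 9 10 3
f 10 1 11
f 10 11 3
f 11 1 12
f 11 12 3
f 12 1 13
f 12 13 3
f 13 1 14
f 13 14 3
f 14 1 15
f 14 15 3
f 15 1 2
f 15 2 3
f 17 19 16
f 20 17 16
f 16 19 18
f 18 20 16
f 17 23 19
f 21 17 20
f 21 23 17
f 19 23 18
f 22 20 18
f 18 23 22
f 22 21 20
f 23 21 22
f 25 24 27
f 25 27 26
f 27 24 28
f 27 28 26
f 28 24 29
f 28 29 26
f 29 24 30
f 29 30 26
f 30 24 31
f 30 31 26
f 31 24 32
f 31 32 26
f 32 24 33
f 32 33 26
f 33 24 34
f 33 34 26
f 34 24 35
f 34 35 26
f 35 24 25
f 35 25 26
f 37 36 39
f 37 39 38
f 39 36 40
f 39 40 38
f 40 36 41
f 40 41 38
f 41 36 42
f 41 42 38
f 42 36 43
f 42 43 38
f 43 36 44
f 43 44 38
f 44 36 45
f 44 45 38
f 45 36 46
f 45 46 38
f 46 36 47
f 46 47 38
f 47 36 48
f 47 48 38
f 48 36 49
f 48 49 38
f 49 36 50
f 49 50 38
f 50 36 51
f 50 51 38
f 51 36 52
f 51 52 38
f 52 36 37
f 52 37 38
f 54 53 56
f 54 56 55
f 56 53 57
f 56 57 55
f 57 53 58
f 57 58 55
f 58 53 59
f 58 59 55
f 59 53 60
f 59 60 55
f 60 53 61
f 60 61 55
f 61 53 62
f 61 62 55
f 62 53 54
f 62 54 55



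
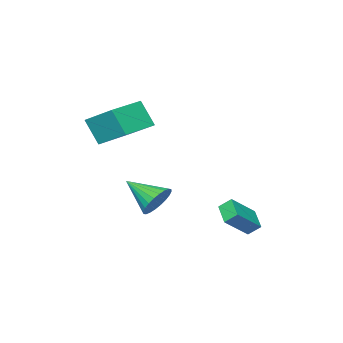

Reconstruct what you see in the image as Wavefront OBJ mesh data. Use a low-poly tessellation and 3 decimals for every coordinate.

v -2.171 -1.354 -3.448
v -1.421 -0.859 -2.866
v -1.769 -3.206 -2.392
v -1.76 -0.799 -2.631
v -2.162 -0.822 -2.519
v -2.565 -0.927 -2.55
v -2.908 -1.097 -2.717
v -3.139 -1.305 -2.995
v -3.222 -1.521 -3.342
v -3.146 -1.712 -3.706
v -2.92 -1.848 -4.03
v -2.581 -1.909 -4.266
v -2.179 -1.885 -4.377
v -1.776 -1.781 -4.347
v -1.433 -1.611 -4.18
v -1.203 -1.402 -3.901
v -1.119 -1.186 -3.554
v -1.196 -0.995 -3.19
v -3.087 3.985 -4.44
v -3.765 2.96 -3.88
v -3.445 4.529 -3.878
v -4.123 3.504 -3.318
v -1.677 3.696 -3.262
v -2.355 2.671 -2.702
v -2.035 4.24 -2.7
v -2.713 3.215 -2.14
v -1.611 -2.915 0.99
v -1.501 -3.784 2.47
v -1.683 -1.047 2.092
v -1.574 -1.916 3.572
v 0.534 -2.784 0.908
v 0.643 -3.653 2.388
v 0.461 -0.916 2.01
v 0.571 -1.785 3.49
f 2 1 4
f 2 4 3
f 4 1 5
f 4 5 3
f 5 1 6
f 5 6 3
f 6 1 7
f 6 7 3
f 7 1 8
f 7 8 3
f 8 1 9
f 8 9 3
f 9 1 10
f 9 10 3
f 10 1 11
f 10 11 3
f 11 1 12
f 11 12 3
f 12 1 13
f 12 13 3
f 13 1 14
f 13 14 3
f 14 1 15
f 14 15 3
f 15 1 16
f 15 16 3
f 16 1 17
f 16 17 3
f 17 1 18
f 17 18 3
f 18 1 2
f 18 2 3
f 20 22 19
f 23 20 19
f 19 22 21
f 21 23 19
f 20 26 22
f 24 20 23
f 24 26 20
f 22 26 21
f 25 23 21
f 21 26 25
f 25 24 23
f 26 24 25
f 28 30 27
f 31 28 27
f 27 30 29
f 29 31 27
f 28 34 30
f 32 28 31
f 32 34 28
f 30 34 29
f 33 31 29
f 29 34 33
f 33 32 31
f 34 32 33



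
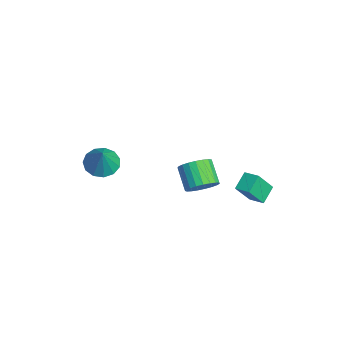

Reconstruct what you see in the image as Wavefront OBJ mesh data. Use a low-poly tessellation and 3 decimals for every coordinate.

v -4.341 -3.056 -1.652
v -3.54 -2.525 -2.1
v -3.359 -3.164 -0.028
v -3.899 -2.115 -1.856
v -4.398 -2.003 -1.548
v -4.879 -2.226 -1.272
v -5.189 -2.712 -1.117
v -5.229 -3.308 -1.131
v -4.988 -3.824 -1.311
v -4.541 -4.096 -1.599
v -4.03 -4.038 -1.904
v -3.618 -3.669 -2.129
v -3.436 -3.105 -2.202
v 2.835 2.859 1.001
v 2.121 3.54 1.629
v 2.482 3.764 -0.382
v 1.767 4.445 0.246
v 3.553 3.435 1.194
v 2.838 4.116 1.822
v 3.199 4.34 -0.189
v 2.485 5.021 0.439
v 2.234 1.235 0.902
v 2.835 1.14 1.631
v 1.628 0.99 2.607
v 1.026 1.085 1.878
v 2.779 1.531 1.621
v 1.571 1.381 2.598
v 2.628 1.871 1.487
v 1.421 1.721 2.464
v 2.409 2.101 1.252
v 1.202 1.951 2.228
v 2.16 2.181 0.956
v 0.953 2.031 1.932
v 1.923 2.097 0.651
v 0.716 1.947 1.627
v 1.741 1.865 0.389
v 0.533 1.714 1.365
v 1.643 1.523 0.216
v 0.436 1.373 1.192
v 1.648 1.132 0.161
v 0.44 0.982 1.138
v 1.753 0.759 0.235
v 0.546 0.608 1.211
v 1.942 0.468 0.424
v 0.735 0.317 1.4
v 2.182 0.309 0.695
v 0.974 0.159 1.672
v 2.43 0.311 1.002
v 1.223 0.161 1.979
v 2.644 0.473 1.292
v 1.437 0.322 2.269
v 2.788 0.766 1.515
v 1.58 0.616 2.491
f 2 1 4
f 2 4 3
f 4 1 5
f 4 5 3
f 5 1 6
f 5 6 3
f 6 1 7
f 6 7 3
f 7 1 8
f 7 8 3
f 8 1 9
f 8 9 3
f 9 1 10
f 9 10 3
f 10 1 11
f 10 11 3
f 11 1 12
f 11 12 3
f 12 1 13
f 12 13 3
f 13 1 2
f 13 2 3
f 15 17 14
f 18 15 14
f 14 17 16
f 16 18 14
f 15 21 17
f 19 15 18
f 19 21 15
f 17 21 16
f 20 18 16
f 16 21 20
f 20 19 18
f 21 19 20
f 23 22 26
f 23 26 24
f 24 26 27
f 24 27 25
f 26 22 28
f 26 28 27
f 27 28 29
f 27 29 25
f 28 22 30
f 28 30 29
f 29 30 31
f 29 31 25
f 30 22 32
f 30 32 31
f 31 32 33
f 31 33 25
f 32 22 34
f 32 34 33
f 33 34 35
f 33 35 25
f 34 22 36
f 34 36 35
f 35 36 37
f 35 37 25
f 36 22 38
f 36 38 37
f 37 38 39
f 37 39 25
f 38 22 40
f 38 40 39
f 39 40 41
f 39 41 25
f 40 22 42
f 40 42 41
f 41 42 43
f 41 43 25
f 42 22 44
f 42 44 43
f 43 44 45
f 43 45 25
f 44 22 46
f 44 46 45
f 45 46 47
f 45 47 25
f 46 22 48
f 46 48 47
f 47 48 49
f 47 49 25
f 48 22 50
f 48 50 49
f 49 50 51
f 49 51 25
f 50 22 52
f 50 52 51
f 51 52 53
f 51 53 25
f 52 22 23
f 52 23 53
f 53 23 24
f 53 24 25



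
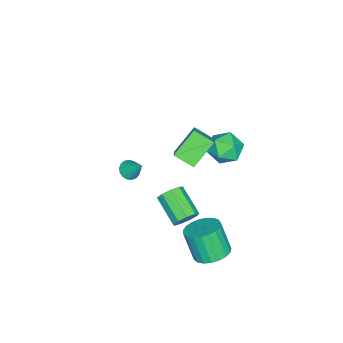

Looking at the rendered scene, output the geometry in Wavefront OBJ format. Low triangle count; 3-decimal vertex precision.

v 1.801 1.456 2.71
v 1.762 0.387 3.229
v 0.625 2.045 3.833
v 0.586 0.975 4.353
v 2.834 1.845 3.587
v 2.795 0.775 4.107
v 1.658 2.433 4.711
v 1.619 1.364 5.23
v -1.183 -3.342 -2.776
v -0.628 -3.243 -3.035
v -0.837 -2.478 -1.704
v -0.799 -3.03 -3.151
v -1.059 -2.889 -3.181
v -1.346 -2.852 -3.119
v -1.596 -2.927 -2.978
v -1.752 -3.097 -2.791
v -1.777 -3.323 -2.6
v -1.666 -3.554 -2.45
v -1.444 -3.736 -2.375
v -1.162 -3.828 -2.391
v -0.885 -3.808 -2.496
v -0.676 -3.682 -2.665
v -0.583 -3.478 -2.859
v 3.759 3.219 -2.201
v 4.649 3.521 -1.923
v 4.371 2.843 -0.301
v 3.481 2.541 -0.579
v 4.417 3.842 -1.828
v 4.139 3.164 -0.206
v 4.071 4.056 -1.798
v 3.793 3.378 -0.176
v 3.671 4.125 -1.837
v 3.394 3.447 -0.215
v 3.287 4.037 -1.94
v 3.009 3.359 -0.318
v 2.984 3.808 -2.087
v 2.706 3.13 -0.465
v 2.815 3.477 -2.255
v 2.537 2.799 -0.632
v 2.809 3.102 -2.413
v 2.532 2.423 -0.79
v 2.968 2.746 -2.534
v 2.69 2.068 -0.912
v 3.263 2.473 -2.598
v 2.985 1.795 -0.976
v 3.644 2.328 -2.593
v 3.366 1.65 -0.971
v 4.045 2.338 -2.521
v 3.767 1.66 -0.898
v 4.396 2.5 -2.393
v 4.119 1.822 -0.771
v 4.637 2.786 -2.232
v 4.36 2.108 -0.61
v 4.727 3.147 -2.066
v 4.449 2.469 -0.443
v 3.635 1.769 -0.038
v 3.954 1.946 0.594
v 3.025 0.708 1.41
v 2.705 0.531 0.778
v 3.539 2.216 0.531
v 2.61 0.978 1.347
v 3.168 2.277 0.202
v 2.239 1.039 1.018
v 3.016 2.1 -0.24
v 2.087 0.862 0.576
v 3.153 1.769 -0.587
v 2.224 0.53 0.229
v 3.516 1.437 -0.677
v 2.587 0.199 0.139
v 3.934 1.261 -0.468
v 3.005 0.023 0.348
v 4.212 1.323 -0.058
v 3.283 0.084 0.758
v 4.22 1.593 0.361
v 3.291 0.355 1.177
v -2.377 2.574 0.648
v -1.408 2.558 0.24
v -2.332 0.882 0.82
v -1.363 0.866 0.412
v -1.526 1.285 1.362
v -1.554 2.331 1.256
v -2.186 1.109 -0.196
v -2.214 2.155 -0.302
v -1.29 1.653 -0.282
v -0.882 1.762 0.681
v -2.858 1.678 0.379
v -2.45 1.787 1.342
f 2 4 1
f 5 2 1
f 1 4 3
f 3 5 1
f 2 8 4
f 6 2 5
f 6 8 2
f 4 8 3
f 7 5 3
f 3 8 7
f 7 6 5
f 8 6 7
f 10 9 12
f 10 12 11
f 12 9 13
f 12 13 11
f 13 9 14
f 13 14 11
f 14 9 15
f 14 15 11
f 15 9 16
f 15 16 11
f 16 9 17
f 16 17 11
f 17 9 18
f 17 18 11
f 18 9 19
f 18 19 11
f 19 9 20
f 19 20 11
f 20 9 21
f 20 21 11
f 21 9 22
f 21 22 11
f 22 9 23
f 22 23 11
f 23 9 10
f 23 10 11
f 25 24 28
f 25 28 26
f 26 28 29
f 26 29 27
f 28 24 30
f 28 30 29
f 29 30 31
f 29 31 27
f 30 24 32
f 30 32 31
f 31 32 33
f 31 33 27
f 32 24 34
f 32 34 33
f 33 34 35
f 33 35 27
f 34 24 36
f 34 36 35
f 35 36 37
f 35 37 27
f 36 24 38
f 36 38 37
f 37 38 39
f 37 39 27
f 38 24 40
f 38 40 39
f 39 40 41
f 39 41 27
f 40 24 42
f 40 42 41
f 41 42 43
f 41 43 27
f 42 24 44
f 42 44 43
f 43 44 45
f 43 45 27
f 44 24 46
f 44 46 45
f 45 46 47
f 45 47 27
f 46 24 48
f 46 48 47
f 47 48 49
f 47 49 27
f 48 24 50
f 48 50 49
f 49 50 51
f 49 51 27
f 50 24 52
f 50 52 51
f 51 52 53
f 51 53 27
f 52 24 54
f 52 54 53
f 53 54 55
f 53 55 27
f 54 24 25
f 54 25 55
f 55 25 26
f 55 26 27
f 57 56 60
f 57 60 58
f 58 60 61
f 58 61 59
f 60 56 62
f 60 62 61
f 61 62 63
f 61 63 59
f 62 56 64
f 62 64 63
f 63 64 65
f 63 65 59
f 64 56 66
f 64 66 65
f 65 66 67
f 65 67 59
f 66 56 68
f 66 68 67
f 67 68 69
f 67 69 59
f 68 56 70
f 68 70 69
f 69 70 71
f 69 71 59
f 70 56 72
f 70 72 71
f 71 72 73
f 71 73 59
f 72 56 74
f 72 74 73
f 73 74 75
f 73 75 59
f 74 56 57
f 74 57 75
f 75 57 58
f 75 58 59
f 76 87 81
f 76 81 77
f 76 77 83
f 76 83 86
f 76 86 87
f 77 81 85
f 81 87 80
f 87 86 78
f 86 83 82
f 83 77 84
f 79 85 80
f 79 80 78
f 79 78 82
f 79 82 84
f 79 84 85
f 80 85 81
f 78 80 87
f 82 78 86
f 84 82 83
f 85 84 77



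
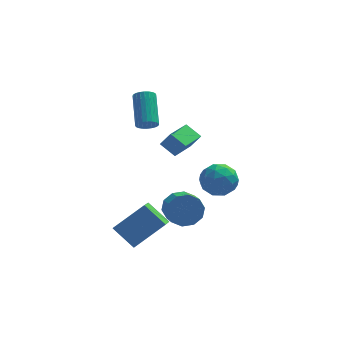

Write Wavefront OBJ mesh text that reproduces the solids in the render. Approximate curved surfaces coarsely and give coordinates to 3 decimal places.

v 1.983 -1.65 -1.842
v 2.404 -1.915 -2.698
v 2.637 -2.914 -2.274
v 2.217 -2.65 -1.418
v 2.836 -1.664 -2.345
v 3.069 -2.664 -1.921
v 2.942 -1.408 -1.799
v 3.176 -2.407 -1.376
v 2.682 -1.245 -1.27
v 2.916 -2.244 -0.847
v 2.156 -1.236 -0.959
v 2.389 -2.235 -0.536
v 1.563 -1.386 -0.986
v 1.796 -2.385 -0.562
v 1.131 -1.636 -1.339
v 1.364 -2.636 -0.915
v 1.024 -1.893 -1.884
v 1.258 -2.892 -1.461
v 1.284 -2.056 -2.413
v 1.518 -3.055 -1.99
v 1.811 -2.065 -2.724
v 2.044 -3.064 -2.301
v 3.195 0.536 -1.61
v 3.546 1.068 -0.735
v 4.314 -0.768 -1.265
v 4.665 -0.236 -0.39
v 3.664 -0.649 -0.407
v 2.973 0.157 -0.62
v 4.887 0.143 -1.38
v 4.196 0.949 -1.593
v 4.592 0.826 -0.592
v 3.836 0.336 0.009
v 4.024 -0.036 -2.009
v 3.268 -0.526 -1.408
v 3.273 0.917 -1.203
v 4.587 -0.617 -0.797
v 3.999 -0.859 -0.807
v 4.205 -0.546 -0.293
v 2.935 0.381 -1.135
v 3.142 0.694 -0.621
v 3.211 -0.315 -0.428
v 4.718 -0.394 -1.379
v 4.925 -0.081 -0.865
v 3.655 0.846 -1.707
v 3.861 1.159 -1.193
v 4.649 0.615 -1.572
v 4.094 1.087 -0.605
v 4.751 0.32 -0.402
v 4.882 0.543 -0.984
v 4.476 1.017 -1.109
v 3.649 0.799 -0.251
v 4.306 0.033 -0.048
v 3.718 -0.21 -0.059
v 3.312 0.264 -0.184
v 4.264 0.657 -0.168
v 3.554 0.267 -1.952
v 4.211 -0.499 -1.749
v 4.548 0.036 -1.816
v 4.142 0.51 -1.941
v 3.109 -0.02 -1.598
v 3.766 -0.787 -1.395
v 3.384 -0.717 -0.891
v 2.978 -0.243 -1.016
v 3.596 -0.357 -1.832
v 0.271 1.867 2.024
v 0.879 1.911 2.044
v 0.717 3.577 3.296
v 0.109 3.533 3.276
v 0.829 2.048 1.856
v 0.667 3.713 3.108
v 0.694 2.157 1.693
v 0.532 3.823 2.945
v 0.494 2.222 1.581
v 0.332 3.888 2.833
v 0.261 2.233 1.536
v 0.099 3.899 2.788
v 0.029 2.188 1.565
v -0.133 3.854 2.818
v -0.166 2.095 1.665
v -0.328 3.76 2.917
v -0.295 1.967 1.819
v -0.457 3.632 3.071
v -0.337 1.823 2.004
v -0.499 3.489 3.256
v -0.287 1.687 2.192
v -0.449 3.352 3.444
v -0.152 1.577 2.355
v -0.314 3.243 3.607
v 0.048 1.512 2.467
v -0.114 3.178 3.719
v 0.281 1.501 2.512
v 0.119 3.167 3.764
v 0.513 1.546 2.482
v 0.351 3.212 3.735
v 0.708 1.64 2.383
v 0.546 3.305 3.635
v 0.837 1.768 2.229
v 0.675 3.433 3.481
v -0.356 -2.795 -4.086
v -1.424 -2.124 -3.102
v -0.178 -1.44 -4.817
v -1.246 -0.769 -3.833
v 1.226 -2.271 -2.727
v 0.158 -1.6 -1.743
v 1.404 -0.916 -3.458
v 0.336 -0.245 -2.474
v 1.691 2.895 -0.969
v 0.907 3.404 -0.37
v 2.521 4.38 -1.144
v 1.737 4.888 -0.545
v 2.243 2.692 -0.075
v 1.459 3.2 0.524
v 3.073 4.176 -0.25
v 2.289 4.685 0.349
f 2 1 5
f 2 5 3
f 3 5 6
f 3 6 4
f 5 1 7
f 5 7 6
f 6 7 8
f 6 8 4
f 7 1 9
f 7 9 8
f 8 9 10
f 8 10 4
f 9 1 11
f 9 11 10
f 10 11 12
f 10 12 4
f 11 1 13
f 11 13 12
f 12 13 14
f 12 14 4
f 13 1 15
f 13 15 14
f 14 15 16
f 14 16 4
f 15 1 17
f 15 17 16
f 16 17 18
f 16 18 4
f 17 1 19
f 17 19 18
f 18 19 20
f 18 20 4
f 19 1 21
f 19 21 20
f 20 21 22
f 20 22 4
f 21 1 2
f 21 2 22
f 22 2 3
f 22 3 4
f 23 60 39
f 60 34 63
f 39 63 28
f 60 63 39
f 23 39 35
f 39 28 40
f 35 40 24
f 39 40 35
f 23 35 44
f 35 24 45
f 44 45 30
f 35 45 44
f 23 44 56
f 44 30 59
f 56 59 33
f 44 59 56
f 23 56 60
f 56 33 64
f 60 64 34
f 56 64 60
f 24 40 51
f 40 28 54
f 51 54 32
f 40 54 51
f 28 63 41
f 63 34 62
f 41 62 27
f 63 62 41
f 34 64 61
f 64 33 57
f 61 57 25
f 64 57 61
f 33 59 58
f 59 30 46
f 58 46 29
f 59 46 58
f 30 45 50
f 45 24 47
f 50 47 31
f 45 47 50
f 26 52 38
f 52 32 53
f 38 53 27
f 52 53 38
f 26 38 36
f 38 27 37
f 36 37 25
f 38 37 36
f 26 36 43
f 36 25 42
f 43 42 29
f 36 42 43
f 26 43 48
f 43 29 49
f 48 49 31
f 43 49 48
f 26 48 52
f 48 31 55
f 52 55 32
f 48 55 52
f 27 53 41
f 53 32 54
f 41 54 28
f 53 54 41
f 25 37 61
f 37 27 62
f 61 62 34
f 37 62 61
f 29 42 58
f 42 25 57
f 58 57 33
f 42 57 58
f 31 49 50
f 49 29 46
f 50 46 30
f 49 46 50
f 32 55 51
f 55 31 47
f 51 47 24
f 55 47 51
f 66 65 69
f 66 69 67
f 67 69 70
f 67 70 68
f 69 65 71
f 69 71 70
f 70 71 72
f 70 72 68
f 71 65 73
f 71 73 72
f 72 73 74
f 72 74 68
f 73 65 75
f 73 75 74
f 74 75 76
f 74 76 68
f 75 65 77
f 75 77 76
f 76 77 78
f 76 78 68
f 77 65 79
f 77 79 78
f 78 79 80
f 78 80 68
f 79 65 81
f 79 81 80
f 80 81 82
f 80 82 68
f 81 65 83
f 81 83 82
f 82 83 84
f 82 84 68
f 83 65 85
f 83 85 84
f 84 85 86
f 84 86 68
f 85 65 87
f 85 87 86
f 86 87 88
f 86 88 68
f 87 65 89
f 87 89 88
f 88 89 90
f 88 90 68
f 89 65 91
f 89 91 90
f 90 91 92
f 90 92 68
f 91 65 93
f 91 93 92
f 92 93 94
f 92 94 68
f 93 65 95
f 93 95 94
f 94 95 96
f 94 96 68
f 95 65 97
f 95 97 96
f 96 97 98
f 96 98 68
f 97 65 66
f 97 66 98
f 98 66 67
f 98 67 68
f 100 102 99
f 103 100 99
f 99 102 101
f 101 103 99
f 100 106 102
f 104 100 103
f 104 106 100
f 102 106 101
f 105 103 101
f 101 106 105
f 105 104 103
f 106 104 105
f 108 110 107
f 111 108 107
f 107 110 109
f 109 111 107
f 108 114 110
f 112 108 111
f 112 114 108
f 110 114 109
f 113 111 109
f 109 114 113
f 113 112 111
f 114 112 113



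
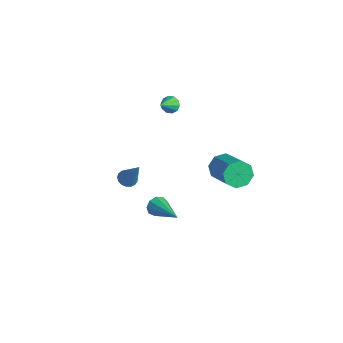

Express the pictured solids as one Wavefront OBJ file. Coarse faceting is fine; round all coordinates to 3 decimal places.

v -3.611 1.059 -3.603
v -3.333 1.524 -3.836
v -2.569 1.301 -1.877
v -3.562 1.636 -3.714
v -3.801 1.616 -3.566
v -3.998 1.468 -3.427
v -4.105 1.226 -3.328
v -4.099 0.946 -3.292
v -3.982 0.692 -3.327
v -3.779 0.522 -3.426
v -3.538 0.474 -3.565
v -3.313 0.561 -3.712
v -3.157 0.762 -3.835
v -3.104 1.03 -3.904
v -3.168 1.306 -3.905
v -1.666 2.731 3.576
v -1.235 3.073 3.677
v -1.174 1.929 4.184
v -1.469 3.119 3.927
v -1.778 3.017 4.044
v -2.045 2.806 3.982
v -2.167 2.566 3.764
v -2.098 2.388 3.475
v -1.864 2.342 3.224
v -1.555 2.444 3.108
v -1.288 2.655 3.17
v -1.165 2.896 3.387
v 1.763 0.313 -1.22
v 1.967 0.067 -1.763
v 3.757 0.507 -0.56
v 1.936 0.496 -1.798
v 1.825 0.839 -1.562
v 1.684 0.936 -1.167
v 1.581 0.742 -0.796
v 1.562 0.347 -0.624
v 1.637 -0.064 -0.731
v 1.771 -0.298 -1.067
v 1.901 -0.246 -1.475
v 2.544 3.734 1.329
v 2.877 3.433 0.607
v 4.668 3.346 1.469
v 4.336 3.646 2.191
v 2.894 4.082 0.637
v 4.686 3.995 1.499
v 2.706 4.528 1.073
v 4.498 4.441 1.935
v 2.423 4.508 1.659
v 4.215 4.421 2.52
v 2.212 4.034 2.051
v 4.003 3.947 2.913
v 2.194 3.385 2.021
v 3.986 3.298 2.883
v 2.382 2.939 1.585
v 4.174 2.852 2.447
v 2.665 2.959 1
v 4.457 2.872 1.861
f 2 1 4
f 2 4 3
f 4 1 5
f 4 5 3
f 5 1 6
f 5 6 3
f 6 1 7
f 6 7 3
f 7 1 8
f 7 8 3
f 8 1 9
f 8 9 3
f 9 1 10
f 9 10 3
f 10 1 11
f 10 11 3
f 11 1 12
f 11 12 3
f 12 1 13
f 12 13 3
f 13 1 14
f 13 14 3
f 14 1 15
f 14 15 3
f 15 1 2
f 15 2 3
f 17 16 19
f 17 19 18
f 19 16 20
f 19 20 18
f 20 16 21
f 20 21 18
f 21 16 22
f 21 22 18
f 22 16 23
f 22 23 18
f 23 16 24
f 23 24 18
f 24 16 25
f 24 25 18
f 25 16 26
f 25 26 18
f 26 16 27
f 26 27 18
f 27 16 17
f 27 17 18
f 29 28 31
f 29 31 30
f 31 28 32
f 31 32 30
f 32 28 33
f 32 33 30
f 33 28 34
f 33 34 30
f 34 28 35
f 34 35 30
f 35 28 36
f 35 36 30
f 36 28 37
f 36 37 30
f 37 28 38
f 37 38 30
f 38 28 29
f 38 29 30
f 40 39 43
f 40 43 41
f 41 43 44
f 41 44 42
f 43 39 45
f 43 45 44
f 44 45 46
f 44 46 42
f 45 39 47
f 45 47 46
f 46 47 48
f 46 48 42
f 47 39 49
f 47 49 48
f 48 49 50
f 48 50 42
f 49 39 51
f 49 51 50
f 50 51 52
f 50 52 42
f 51 39 53
f 51 53 52
f 52 53 54
f 52 54 42
f 53 39 55
f 53 55 54
f 54 55 56
f 54 56 42
f 55 39 40
f 55 40 56
f 56 40 41
f 56 41 42



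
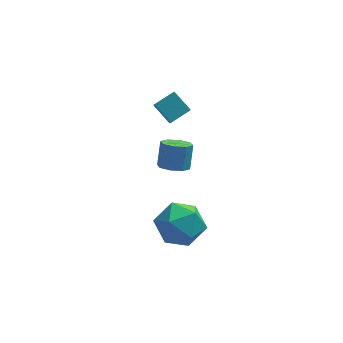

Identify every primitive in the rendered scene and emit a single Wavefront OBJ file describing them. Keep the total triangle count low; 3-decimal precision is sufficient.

v -2.865 0.496 1.178
v -3.504 1.161 1.831
v -2.896 1.055 0.579
v -3.535 1.72 1.231
v -2.025 0.94 1.549
v -2.664 1.605 2.201
v -2.056 1.499 0.949
v -2.695 2.164 1.602
v -2.926 -1.766 0.423
v -2.348 -1.512 0.171
v -2.176 -0.919 1.165
v -2.754 -1.174 1.417
v -2.761 -1.213 0.064
v -2.588 -0.62 1.058
v -3.27 -1.238 0.168
v -3.098 -0.646 1.162
v -3.578 -1.573 0.421
v -3.406 -0.98 1.415
v -3.504 -2.021 0.675
v -3.332 -1.428 1.669
v -3.092 -2.32 0.782
v -2.919 -1.727 1.776
v -2.582 -2.294 0.678
v -2.41 -1.702 1.672
v -2.274 -1.96 0.425
v -2.102 -1.367 1.419
v -3.15 -2.655 -1.663
v -2.118 -2.864 -1.185
v -3.462 -4.496 -1.795
v -2.43 -4.705 -1.317
v -3.279 -4.243 -0.681
v -3.086 -3.105 -0.6
v -2.494 -4.255 -2.38
v -2.301 -3.117 -2.299
v -1.713 -3.853 -1.628
v -2.197 -3.846 -0.578
v -3.383 -3.514 -2.402
v -3.867 -3.507 -1.352
f 2 4 1
f 5 2 1
f 1 4 3
f 3 5 1
f 2 8 4
f 6 2 5
f 6 8 2
f 4 8 3
f 7 5 3
f 3 8 7
f 7 6 5
f 8 6 7
f 10 9 13
f 10 13 11
f 11 13 14
f 11 14 12
f 13 9 15
f 13 15 14
f 14 15 16
f 14 16 12
f 15 9 17
f 15 17 16
f 16 17 18
f 16 18 12
f 17 9 19
f 17 19 18
f 18 19 20
f 18 20 12
f 19 9 21
f 19 21 20
f 20 21 22
f 20 22 12
f 21 9 23
f 21 23 22
f 22 23 24
f 22 24 12
f 23 9 25
f 23 25 24
f 24 25 26
f 24 26 12
f 25 9 10
f 25 10 26
f 26 10 11
f 26 11 12
f 27 38 32
f 27 32 28
f 27 28 34
f 27 34 37
f 27 37 38
f 28 32 36
f 32 38 31
f 38 37 29
f 37 34 33
f 34 28 35
f 30 36 31
f 30 31 29
f 30 29 33
f 30 33 35
f 30 35 36
f 31 36 32
f 29 31 38
f 33 29 37
f 35 33 34
f 36 35 28



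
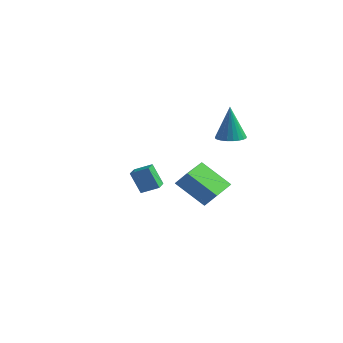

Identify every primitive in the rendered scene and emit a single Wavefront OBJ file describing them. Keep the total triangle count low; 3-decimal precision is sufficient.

v 1.717 -4.49 1.049
v 1.175 -4.672 2.283
v 1.289 -3.69 0.98
v 0.747 -3.872 2.214
v 2.513 -4.028 1.466
v 1.971 -4.21 2.7
v 2.085 -3.228 1.397
v 1.543 -3.41 2.631
v -1.004 1.334 -0.754
v -0.259 1.436 0.128
v -1.449 3.09 -0.582
v -0.704 3.192 0.301
v 0.564 1.868 -2.141
v 1.309 1.97 -1.258
v 0.119 3.624 -1.968
v 0.864 3.726 -1.086
v 1.351 3.04 2.636
v 2.104 3.388 2.665
v 1.249 3.08 4.784
v 1.914 3.65 2.651
v 1.638 3.818 2.635
v 1.318 3.869 2.619
v 1.004 3.793 2.606
v 0.742 3.602 2.597
v 0.573 3.326 2.594
v 0.522 3.006 2.598
v 0.598 2.692 2.607
v 0.788 2.43 2.621
v 1.064 2.261 2.638
v 1.383 2.21 2.654
v 1.698 2.286 2.667
v 1.96 2.477 2.676
v 2.129 2.753 2.679
v 2.179 3.073 2.675
f 2 4 1
f 5 2 1
f 1 4 3
f 3 5 1
f 2 8 4
f 6 2 5
f 6 8 2
f 4 8 3
f 7 5 3
f 3 8 7
f 7 6 5
f 8 6 7
f 10 12 9
f 13 10 9
f 9 12 11
f 11 13 9
f 10 16 12
f 14 10 13
f 14 16 10
f 12 16 11
f 15 13 11
f 11 16 15
f 15 14 13
f 16 14 15
f 18 17 20
f 18 20 19
f 20 17 21
f 20 21 19
f 21 17 22
f 21 22 19
f 22 17 23
f 22 23 19
f 23 17 24
f 23 24 19
f 24 17 25
f 24 25 19
f 25 17 26
f 25 26 19
f 26 17 27
f 26 27 19
f 27 17 28
f 27 28 19
f 28 17 29
f 28 29 19
f 29 17 30
f 29 30 19
f 30 17 31
f 30 31 19
f 31 17 32
f 31 32 19
f 32 17 33
f 32 33 19
f 33 17 34
f 33 34 19
f 34 17 18
f 34 18 19



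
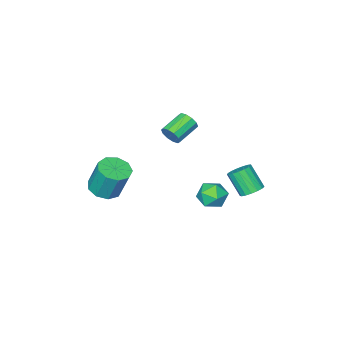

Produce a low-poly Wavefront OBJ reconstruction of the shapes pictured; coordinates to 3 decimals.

v -2.634 2.393 -4.374
v -1.882 3.124 -4.439
v -1.738 1.576 -3.181
v -0.986 2.307 -3.246
v -1.923 2.552 -2.837
v -2.477 3.057 -3.574
v -1.143 1.643 -4.046
v -1.697 2.148 -4.783
v -0.96 2.661 -4.235
v -1.442 3.222 -3.488
v -2.178 1.478 -4.132
v -2.66 2.039 -3.385
v 3.911 -0.554 -2.097
v 4.87 -0.108 -2.167
v 4.668 0.64 -0.173
v 3.709 0.194 -0.103
v 4.363 0.358 -2.394
v 4.161 1.106 -0.399
v 3.645 0.397 -2.481
v 3.442 1.146 -0.487
v 3.051 -0.008 -2.389
v 2.848 0.74 -0.395
v 2.859 -0.669 -2.161
v 2.657 0.079 -0.166
v 3.16 -1.277 -1.903
v 2.958 -0.528 0.092
v 3.813 -1.546 -1.735
v 3.61 -0.797 0.259
v 4.511 -1.351 -1.738
v 4.309 -0.602 0.257
v 4.929 -0.783 -1.908
v 4.726 -0.035 0.086
v -4.059 3.356 -3.942
v -3.66 2.811 -4.389
v -3.521 1.76 -2.985
v -3.921 2.304 -2.538
v -3.38 3.038 -4.247
v -3.241 1.986 -2.843
v -3.255 3.338 -4.035
v -3.116 2.286 -2.631
v -3.315 3.642 -3.802
v -3.176 2.59 -2.397
v -3.545 3.88 -3.601
v -3.406 2.828 -2.196
v -3.893 3.998 -3.478
v -3.754 2.946 -2.073
v -4.279 3.969 -3.461
v -4.14 2.918 -2.057
v -4.615 3.8 -3.555
v -4.476 2.748 -2.15
v -4.824 3.529 -3.737
v -4.685 2.477 -2.333
v -4.857 3.218 -3.967
v -4.718 2.166 -2.562
v -4.708 2.939 -4.19
v -4.569 1.887 -2.786
v -4.41 2.755 -4.357
v -4.271 1.704 -2.953
v -4.032 2.709 -4.429
v -3.893 1.657 -3.025
v 0.03 0.715 1.38
v 0.295 0.361 1.948
v -1.205 0.171 2.529
v -1.47 0.525 1.96
v 0.28 0.794 2.05
v -1.221 0.604 2.631
v 0.169 1.197 1.896
v -1.331 1.007 2.477
v 0.005 1.415 1.545
v -1.495 1.225 2.126
v -0.149 1.367 1.131
v -1.649 1.176 1.711
v -0.235 1.069 0.811
v -1.735 0.879 1.392
v -0.219 0.636 0.709
v -1.72 0.446 1.29
v -0.109 0.233 0.863
v -1.609 0.043 1.444
v 0.055 0.015 1.214
v -1.445 -0.175 1.795
v 0.209 0.064 1.629
v -1.291 -0.127 2.209
f 1 12 6
f 1 6 2
f 1 2 8
f 1 8 11
f 1 11 12
f 2 6 10
f 6 12 5
f 12 11 3
f 11 8 7
f 8 2 9
f 4 10 5
f 4 5 3
f 4 3 7
f 4 7 9
f 4 9 10
f 5 10 6
f 3 5 12
f 7 3 11
f 9 7 8
f 10 9 2
f 14 13 17
f 14 17 15
f 15 17 18
f 15 18 16
f 17 13 19
f 17 19 18
f 18 19 20
f 18 20 16
f 19 13 21
f 19 21 20
f 20 21 22
f 20 22 16
f 21 13 23
f 21 23 22
f 22 23 24
f 22 24 16
f 23 13 25
f 23 25 24
f 24 25 26
f 24 26 16
f 25 13 27
f 25 27 26
f 26 27 28
f 26 28 16
f 27 13 29
f 27 29 28
f 28 29 30
f 28 30 16
f 29 13 31
f 29 31 30
f 30 31 32
f 30 32 16
f 31 13 14
f 31 14 32
f 32 14 15
f 32 15 16
f 34 33 37
f 34 37 35
f 35 37 38
f 35 38 36
f 37 33 39
f 37 39 38
f 38 39 40
f 38 40 36
f 39 33 41
f 39 41 40
f 40 41 42
f 40 42 36
f 41 33 43
f 41 43 42
f 42 43 44
f 42 44 36
f 43 33 45
f 43 45 44
f 44 45 46
f 44 46 36
f 45 33 47
f 45 47 46
f 46 47 48
f 46 48 36
f 47 33 49
f 47 49 48
f 48 49 50
f 48 50 36
f 49 33 51
f 49 51 50
f 50 51 52
f 50 52 36
f 51 33 53
f 51 53 52
f 52 53 54
f 52 54 36
f 53 33 55
f 53 55 54
f 54 55 56
f 54 56 36
f 55 33 57
f 55 57 56
f 56 57 58
f 56 58 36
f 57 33 59
f 57 59 58
f 58 59 60
f 58 60 36
f 59 33 34
f 59 34 60
f 60 34 35
f 60 35 36
f 62 61 65
f 62 65 63
f 63 65 66
f 63 66 64
f 65 61 67
f 65 67 66
f 66 67 68
f 66 68 64
f 67 61 69
f 67 69 68
f 68 69 70
f 68 70 64
f 69 61 71
f 69 71 70
f 70 71 72
f 70 72 64
f 71 61 73
f 71 73 72
f 72 73 74
f 72 74 64
f 73 61 75
f 73 75 74
f 74 75 76
f 74 76 64
f 75 61 77
f 75 77 76
f 76 77 78
f 76 78 64
f 77 61 79
f 77 79 78
f 78 79 80
f 78 80 64
f 79 61 81
f 79 81 80
f 80 81 82
f 80 82 64
f 81 61 62
f 81 62 82
f 82 62 63
f 82 63 64

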